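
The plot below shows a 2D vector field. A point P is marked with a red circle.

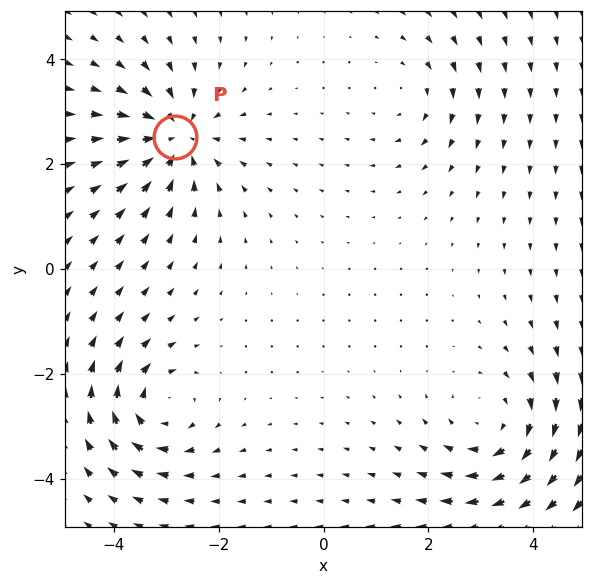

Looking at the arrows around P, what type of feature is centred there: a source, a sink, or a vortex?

At P (-2.8, 2.5) the arrows converge inward. Divergence about -5, curl ≈0 — negative divergence with near-zero curl is a sink.

sink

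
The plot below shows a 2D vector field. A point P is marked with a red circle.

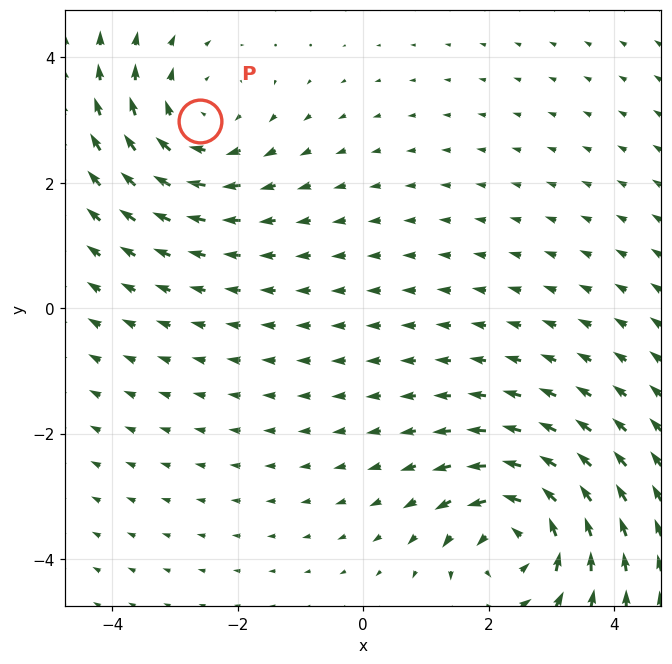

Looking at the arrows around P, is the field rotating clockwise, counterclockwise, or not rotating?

Near P at (-2.6, 3.0) the arrows circulate clockwise. The curl (z-component) there is about -2; negative curl means clockwise rotation.

clockwise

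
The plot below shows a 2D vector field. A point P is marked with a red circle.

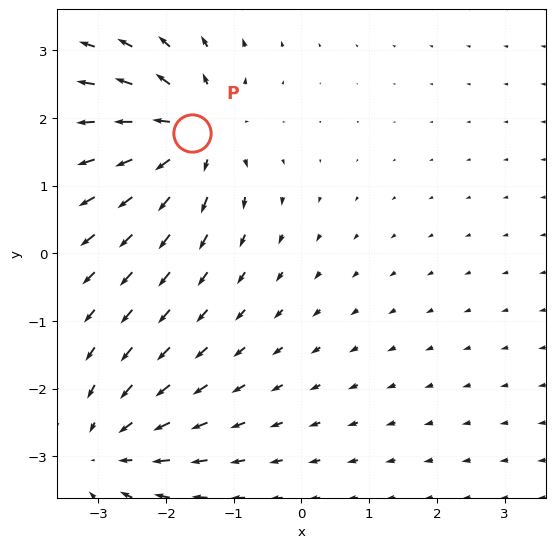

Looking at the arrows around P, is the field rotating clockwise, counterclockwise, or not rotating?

not rotating

Near P at (-1.6, 1.8) the arrows show no circulation. The curl there is ≈0.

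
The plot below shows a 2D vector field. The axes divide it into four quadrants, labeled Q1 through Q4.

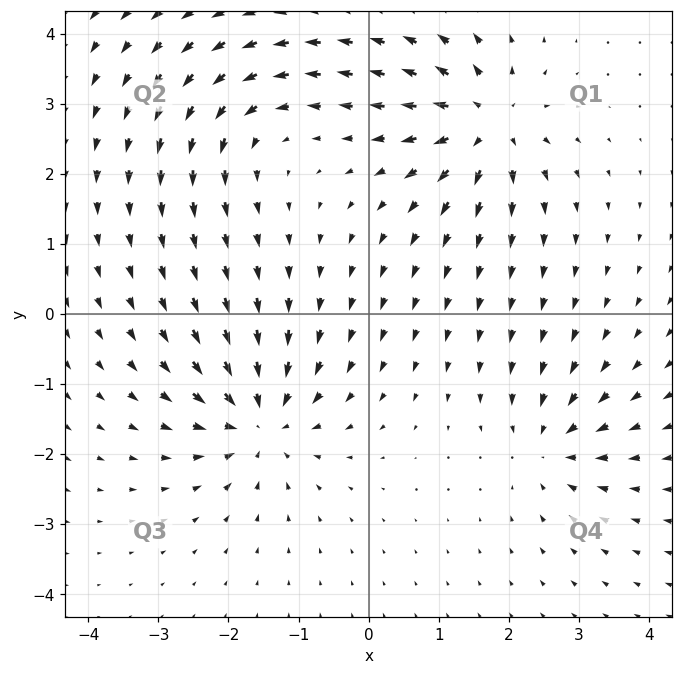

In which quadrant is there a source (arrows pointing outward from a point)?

Q1

The source sits at approximately (1.7, 2.7), which lies in quadrant Q1. The divergence there is about +5, positive as expected for a source.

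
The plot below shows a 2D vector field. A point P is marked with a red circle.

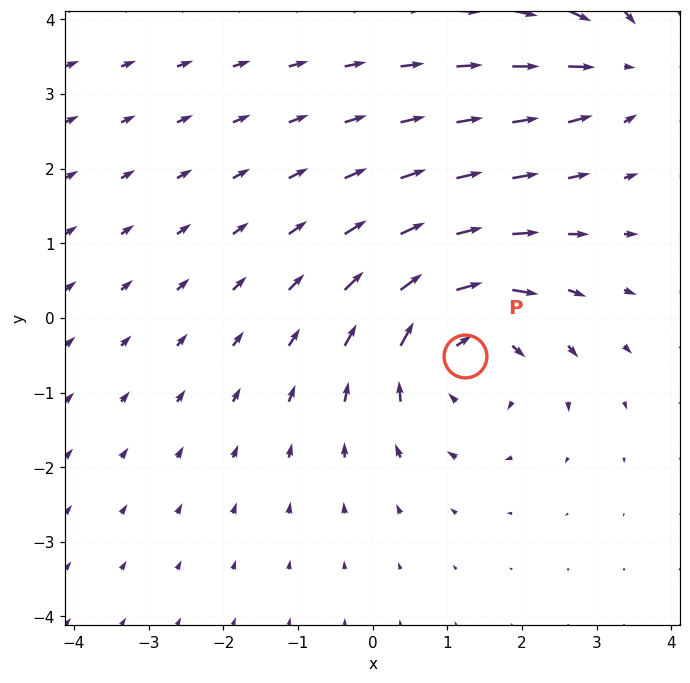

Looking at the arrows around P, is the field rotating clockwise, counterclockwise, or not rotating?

clockwise

Near P at (1.2, -0.5) the arrows circulate clockwise. The curl (z-component) there is about -5; negative curl means clockwise rotation.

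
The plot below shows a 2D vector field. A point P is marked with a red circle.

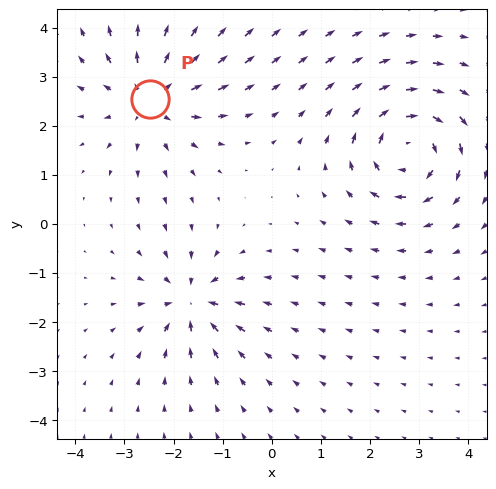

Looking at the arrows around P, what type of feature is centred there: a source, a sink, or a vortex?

At P (-2.5, 2.6) the arrows spread outward. Divergence about +4, curl ≈0 — positive divergence with near-zero curl is a source.

source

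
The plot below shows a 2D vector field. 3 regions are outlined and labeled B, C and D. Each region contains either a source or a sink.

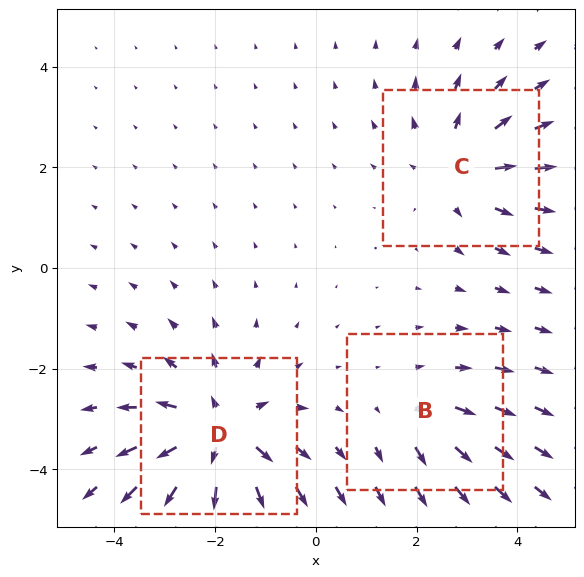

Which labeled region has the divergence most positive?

Divergence at each region's feature centre — B: about +2, C: about +3, D: about +5. Region D is most positive.

D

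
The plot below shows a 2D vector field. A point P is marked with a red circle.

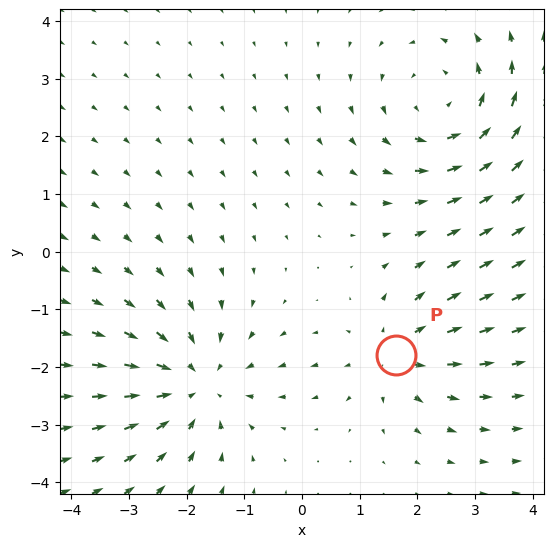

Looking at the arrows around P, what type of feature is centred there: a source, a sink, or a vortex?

source

At P (1.6, -1.8) the arrows spread outward. Divergence about +3, curl ≈0 — positive divergence with near-zero curl is a source.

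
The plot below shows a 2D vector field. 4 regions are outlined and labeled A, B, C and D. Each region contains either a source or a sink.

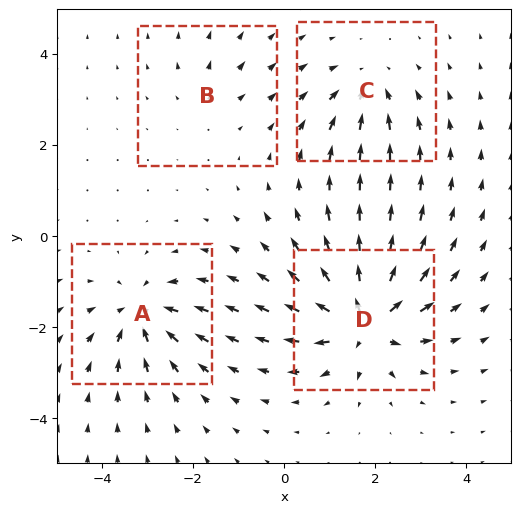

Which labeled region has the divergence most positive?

D

Divergence at each region's feature centre — A: about -6, B: about +2, C: about -4, D: about +8. Region D is most positive.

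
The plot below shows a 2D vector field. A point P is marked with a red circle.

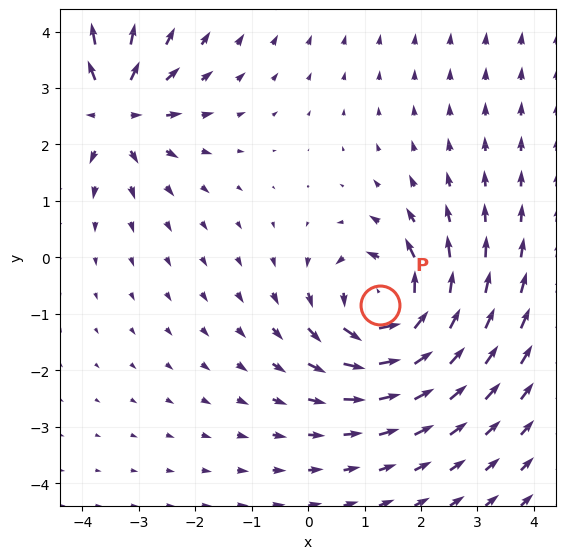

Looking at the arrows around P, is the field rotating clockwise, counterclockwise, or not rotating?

counterclockwise

Near P at (1.3, -0.8) the arrows circulate counterclockwise. The curl (z-component) there is about +6; positive curl means counterclockwise rotation.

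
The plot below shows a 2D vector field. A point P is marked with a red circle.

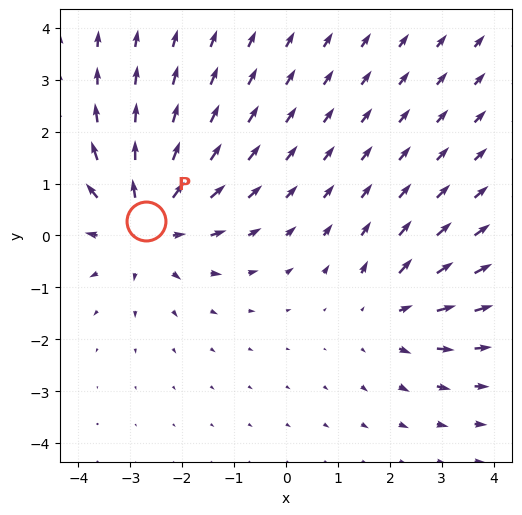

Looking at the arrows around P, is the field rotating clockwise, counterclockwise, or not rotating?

not rotating

Near P at (-2.7, 0.3) the arrows show no circulation. The curl there is ≈0.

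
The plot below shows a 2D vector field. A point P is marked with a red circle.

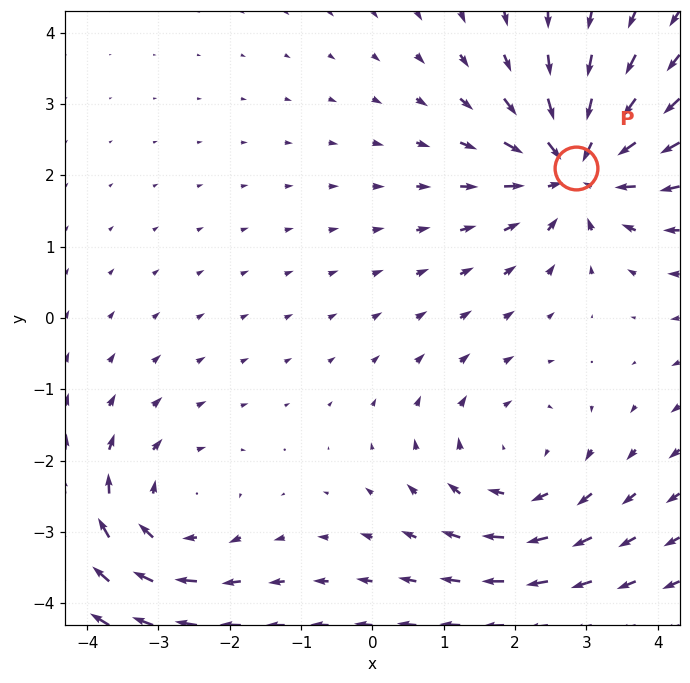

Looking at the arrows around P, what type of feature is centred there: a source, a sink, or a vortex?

At P (2.9, 2.1) the arrows converge inward. Divergence about -6, curl ≈0 — negative divergence with near-zero curl is a sink.

sink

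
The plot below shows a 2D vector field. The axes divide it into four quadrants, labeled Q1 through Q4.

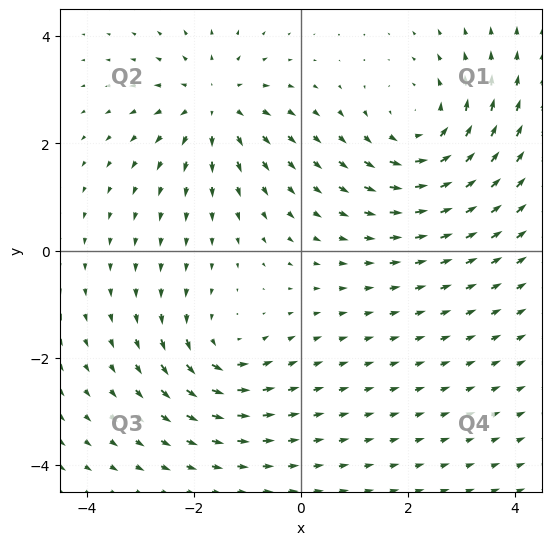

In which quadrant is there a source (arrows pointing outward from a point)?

Q2

The source sits at approximately (-1.6, 2.7), which lies in quadrant Q2. The divergence there is about +4, positive as expected for a source.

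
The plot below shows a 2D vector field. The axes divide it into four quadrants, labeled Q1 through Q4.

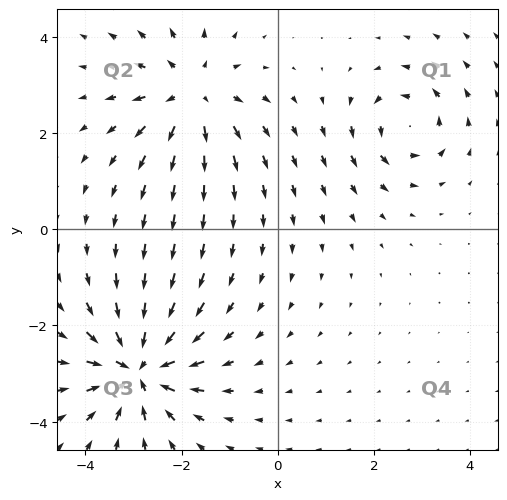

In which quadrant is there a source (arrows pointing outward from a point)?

Q2

The source sits at approximately (-1.8, 2.8), which lies in quadrant Q2. The divergence there is about +4, positive as expected for a source.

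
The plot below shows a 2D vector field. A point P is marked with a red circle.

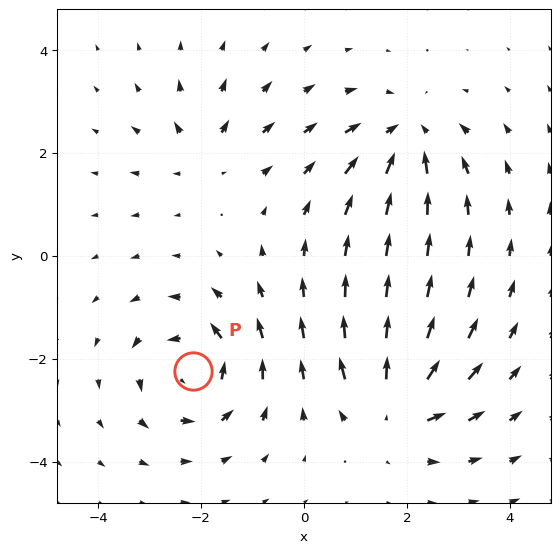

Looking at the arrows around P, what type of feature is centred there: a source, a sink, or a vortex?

At P (-2.1, -2.2) the arrows circulate counterclockwise. Divergence ≈0, curl about +5 — near-zero divergence with nonzero curl is a vortex.

vortex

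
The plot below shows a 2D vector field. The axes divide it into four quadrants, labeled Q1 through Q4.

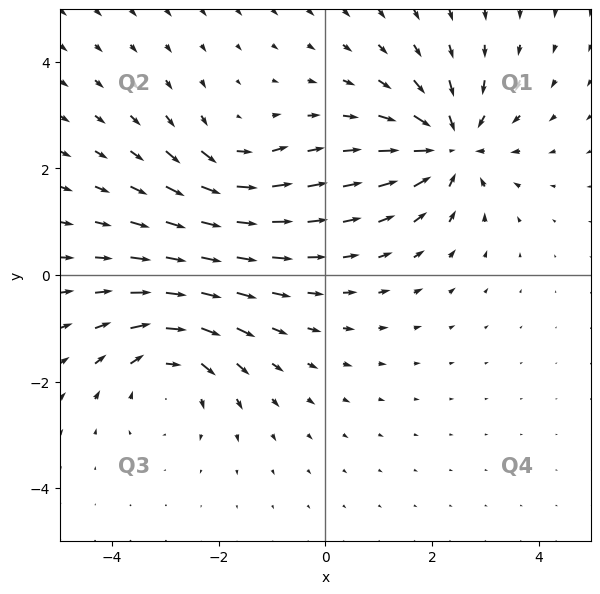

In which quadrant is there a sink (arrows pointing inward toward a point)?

The sink sits at approximately (2.3, 2.4), which lies in quadrant Q1. The divergence there is about -5, negative as expected for a sink.

Q1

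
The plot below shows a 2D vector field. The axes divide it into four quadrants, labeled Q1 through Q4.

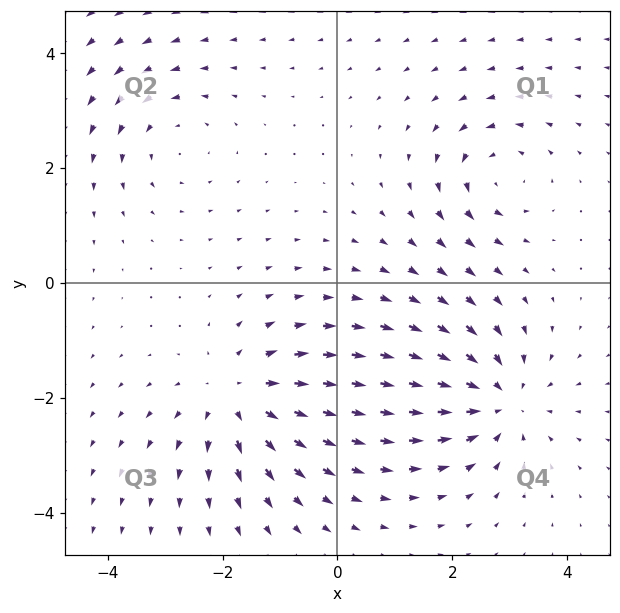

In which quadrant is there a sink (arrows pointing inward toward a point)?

The sink sits at approximately (2.8, -2.1), which lies in quadrant Q4. The divergence there is about -5, negative as expected for a sink.

Q4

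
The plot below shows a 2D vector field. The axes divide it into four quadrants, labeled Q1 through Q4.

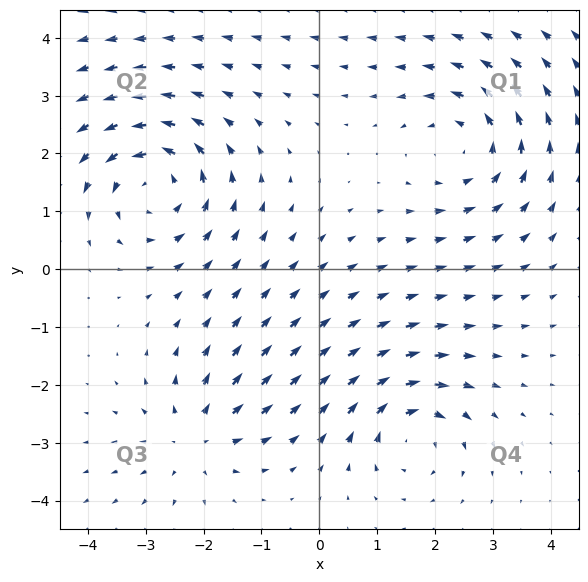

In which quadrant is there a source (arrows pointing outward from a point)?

The source sits at approximately (-2.2, -2.9), which lies in quadrant Q3. The divergence there is about +4, positive as expected for a source.

Q3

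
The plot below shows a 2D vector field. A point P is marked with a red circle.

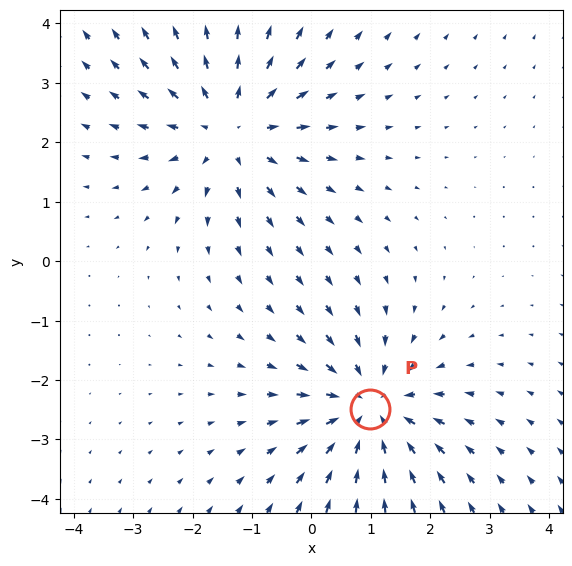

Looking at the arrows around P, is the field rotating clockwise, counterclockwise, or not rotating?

Near P at (1.0, -2.5) the arrows show no circulation. The curl there is ≈0.

not rotating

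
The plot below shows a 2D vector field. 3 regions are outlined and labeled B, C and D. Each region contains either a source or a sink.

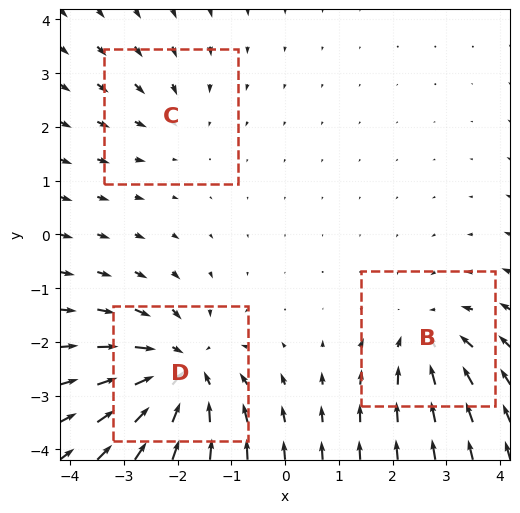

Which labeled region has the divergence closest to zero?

Divergence at each region's feature centre — B: about -3, C: about -2, D: about -5. Region C is closest to zero.

C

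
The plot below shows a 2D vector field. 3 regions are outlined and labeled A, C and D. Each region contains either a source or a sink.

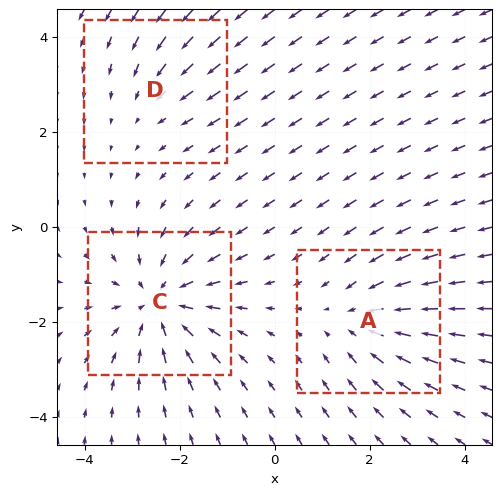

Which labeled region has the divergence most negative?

Divergence at each region's feature centre — A: about -3, C: about -4, D: about -2. Region C is most negative.

C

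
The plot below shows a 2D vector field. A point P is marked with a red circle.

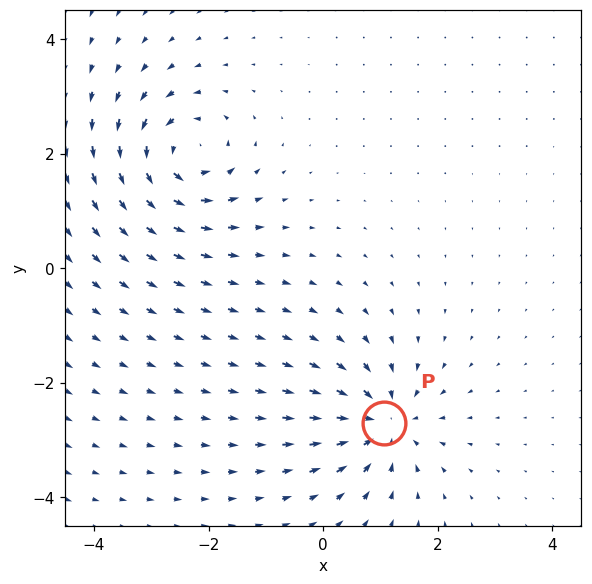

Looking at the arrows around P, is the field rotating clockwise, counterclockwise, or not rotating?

Near P at (1.1, -2.7) the arrows show no circulation. The curl there is ≈0.

not rotating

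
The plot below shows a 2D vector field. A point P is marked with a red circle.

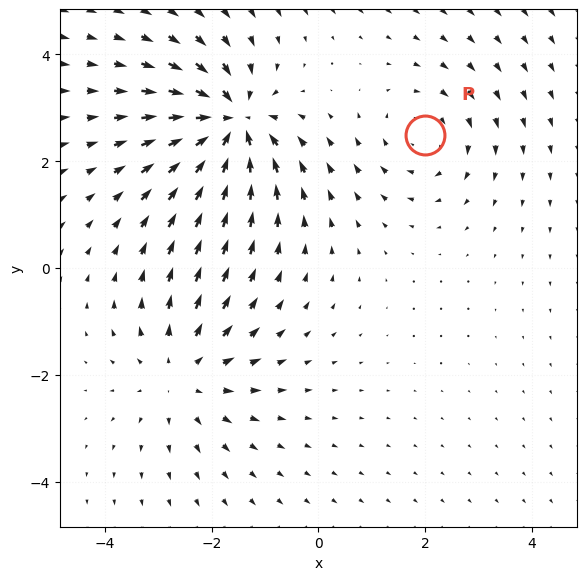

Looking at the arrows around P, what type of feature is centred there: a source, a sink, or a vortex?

vortex

At P (2.0, 2.5) the arrows circulate clockwise. Divergence ≈0, curl about -3 — near-zero divergence with nonzero curl is a vortex.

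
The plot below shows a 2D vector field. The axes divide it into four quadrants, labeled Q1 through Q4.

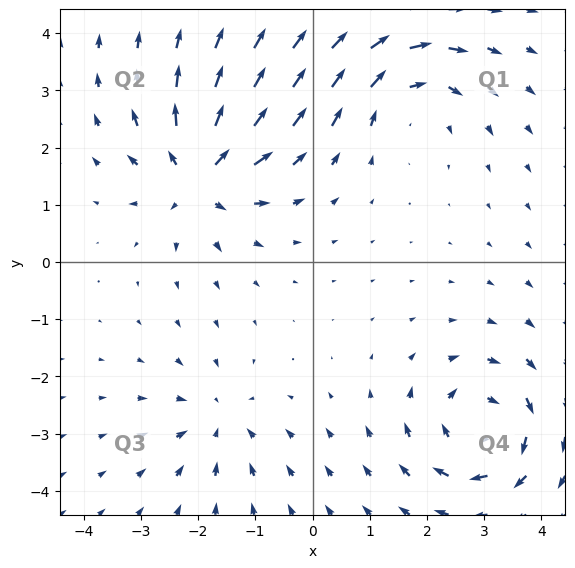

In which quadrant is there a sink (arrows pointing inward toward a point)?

Q3

The sink sits at approximately (-1.6, -2.8), which lies in quadrant Q3. The divergence there is about -4, negative as expected for a sink.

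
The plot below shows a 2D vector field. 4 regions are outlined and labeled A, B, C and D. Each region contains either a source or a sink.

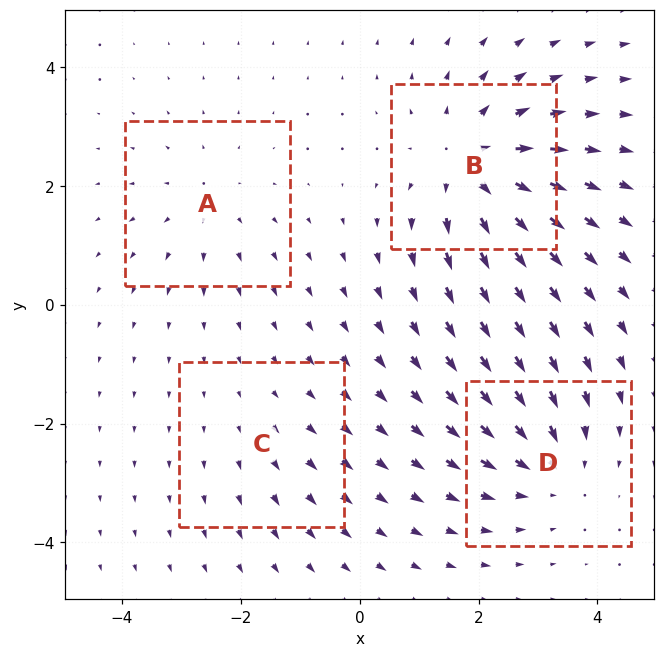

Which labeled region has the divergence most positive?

Divergence at each region's feature centre — A: about +3, B: about +6, C: about +2, D: about -4. Region B is most positive.

B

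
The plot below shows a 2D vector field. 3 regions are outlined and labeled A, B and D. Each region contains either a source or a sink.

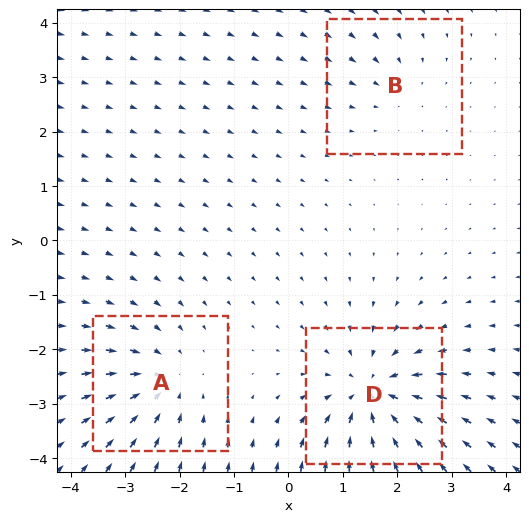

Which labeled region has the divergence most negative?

D

Divergence at each region's feature centre — A: about -4, B: about -2, D: about -5. Region D is most negative.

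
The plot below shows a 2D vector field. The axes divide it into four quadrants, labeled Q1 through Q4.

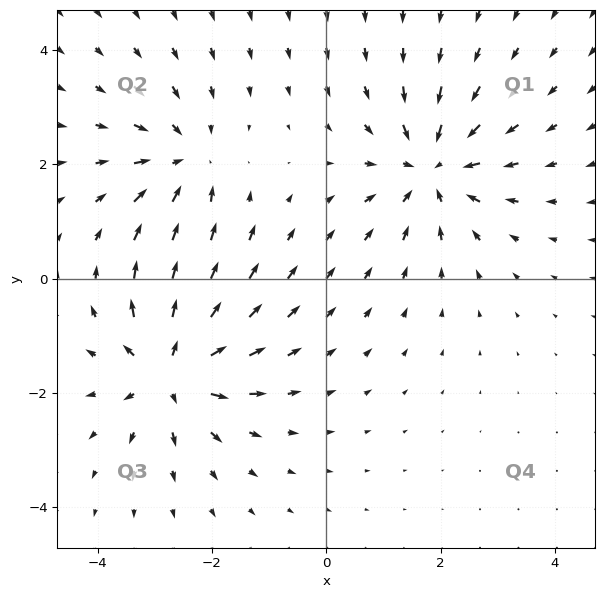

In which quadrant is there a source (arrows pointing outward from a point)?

The source sits at approximately (-2.7, -1.6), which lies in quadrant Q3. The divergence there is about +4, positive as expected for a source.

Q3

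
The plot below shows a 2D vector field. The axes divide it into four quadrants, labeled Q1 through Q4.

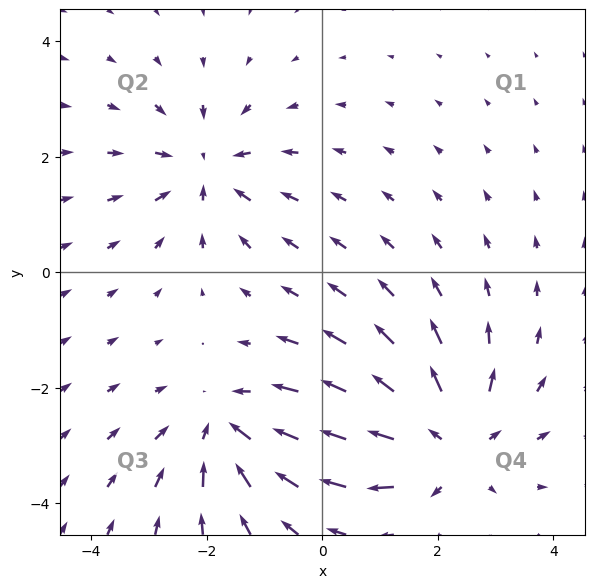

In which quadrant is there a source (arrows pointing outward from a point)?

Q4

The source sits at approximately (2.2, -2.9), which lies in quadrant Q4. The divergence there is about +4, positive as expected for a source.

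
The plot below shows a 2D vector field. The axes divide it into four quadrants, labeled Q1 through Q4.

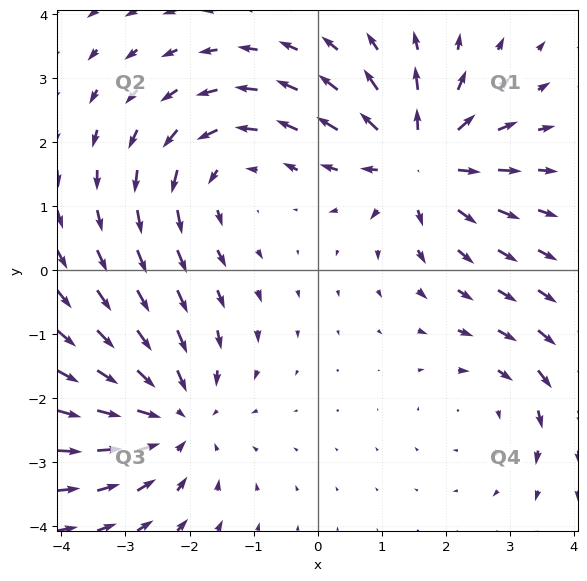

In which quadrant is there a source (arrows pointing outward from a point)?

The source sits at approximately (1.6, 1.7), which lies in quadrant Q1. The divergence there is about +4, positive as expected for a source.

Q1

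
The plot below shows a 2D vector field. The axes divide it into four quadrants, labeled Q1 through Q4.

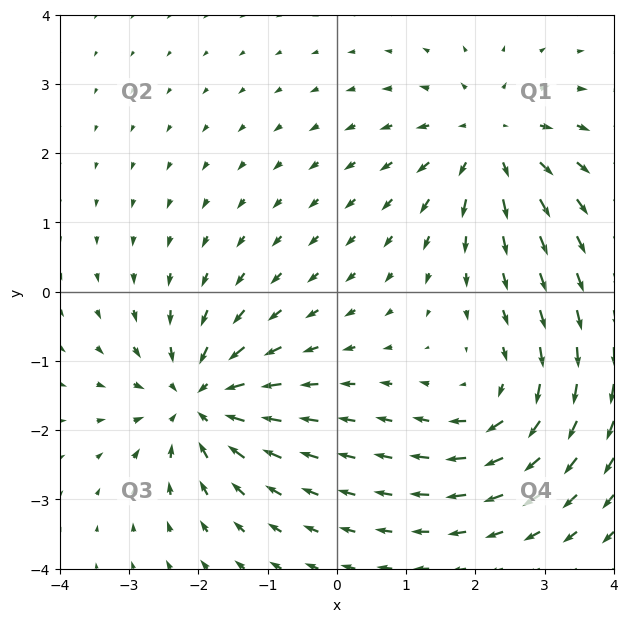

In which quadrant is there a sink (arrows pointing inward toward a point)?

The sink sits at approximately (-2.0, -1.6), which lies in quadrant Q3. The divergence there is about -4, negative as expected for a sink.

Q3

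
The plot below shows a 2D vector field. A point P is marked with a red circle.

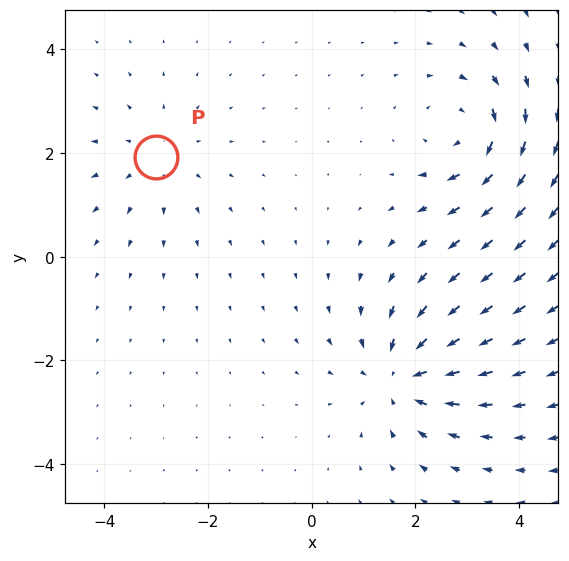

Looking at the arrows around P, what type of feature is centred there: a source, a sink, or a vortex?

source

At P (-3.0, 1.9) the arrows spread outward. Divergence about +3, curl ≈0 — positive divergence with near-zero curl is a source.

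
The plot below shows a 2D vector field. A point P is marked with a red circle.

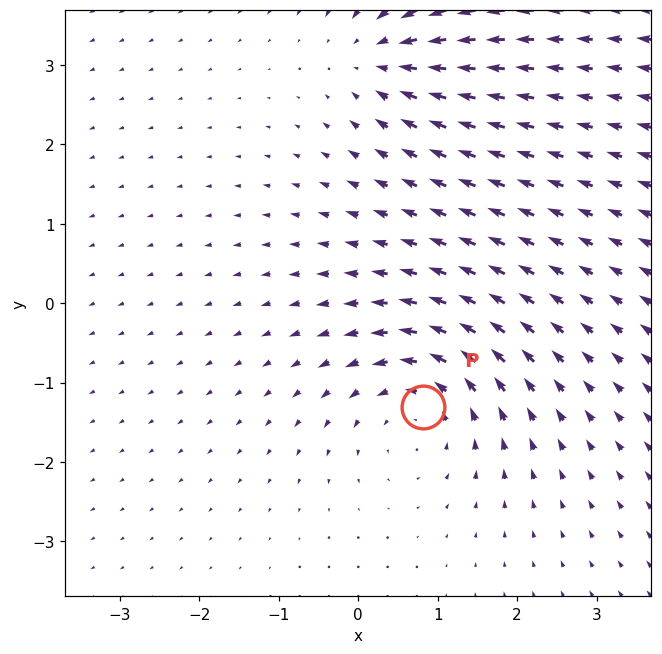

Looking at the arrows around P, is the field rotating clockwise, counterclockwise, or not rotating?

counterclockwise

Near P at (0.8, -1.3) the arrows circulate counterclockwise. The curl (z-component) there is about +4; positive curl means counterclockwise rotation.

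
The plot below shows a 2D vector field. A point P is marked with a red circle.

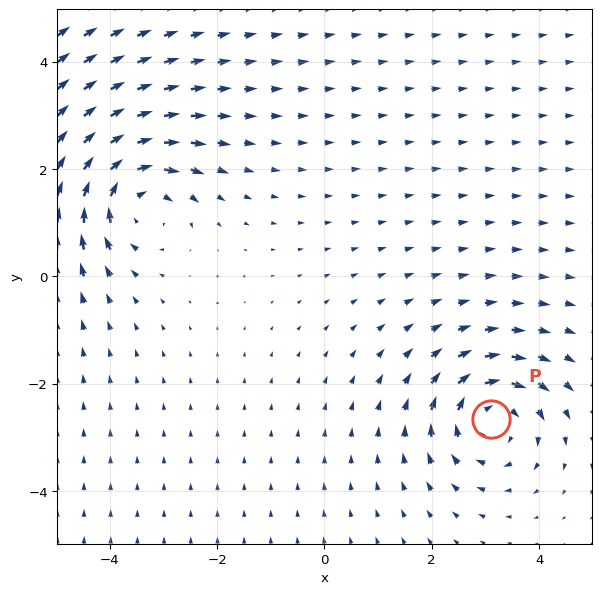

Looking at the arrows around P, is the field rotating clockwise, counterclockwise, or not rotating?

Near P at (3.1, -2.7) the arrows circulate clockwise. The curl (z-component) there is about -4; negative curl means clockwise rotation.

clockwise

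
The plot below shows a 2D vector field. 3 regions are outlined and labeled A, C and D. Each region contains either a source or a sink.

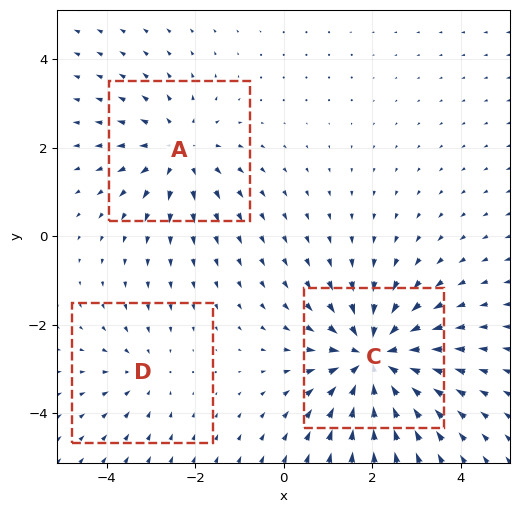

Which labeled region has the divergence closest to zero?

D

Divergence at each region's feature centre — A: about +3, C: about -5, D: about -2. Region D is closest to zero.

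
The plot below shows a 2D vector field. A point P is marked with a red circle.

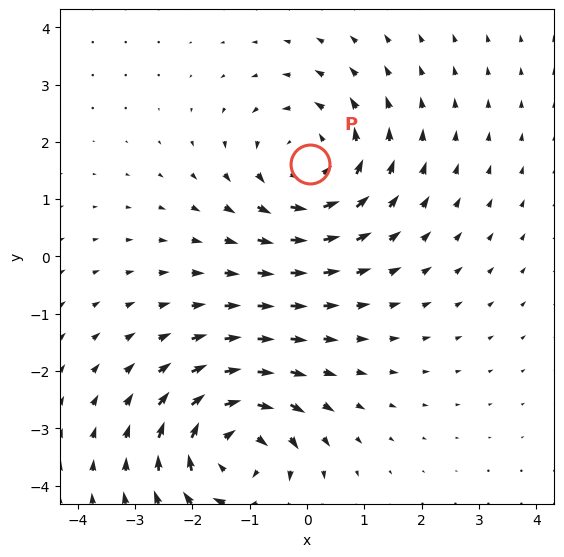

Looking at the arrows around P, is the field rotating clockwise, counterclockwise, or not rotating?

Near P at (0.1, 1.6) the arrows circulate counterclockwise. The curl (z-component) there is about +4; positive curl means counterclockwise rotation.

counterclockwise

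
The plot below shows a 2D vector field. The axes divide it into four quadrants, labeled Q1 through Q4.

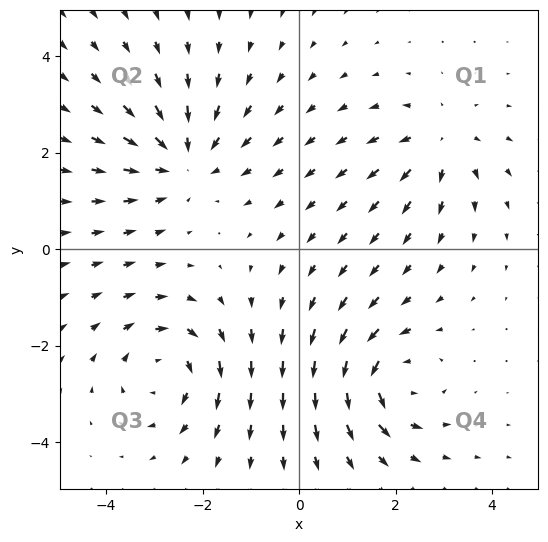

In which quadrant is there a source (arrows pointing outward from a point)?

Q1

The source sits at approximately (2.9, 2.2), which lies in quadrant Q1. The divergence there is about +3, positive as expected for a source.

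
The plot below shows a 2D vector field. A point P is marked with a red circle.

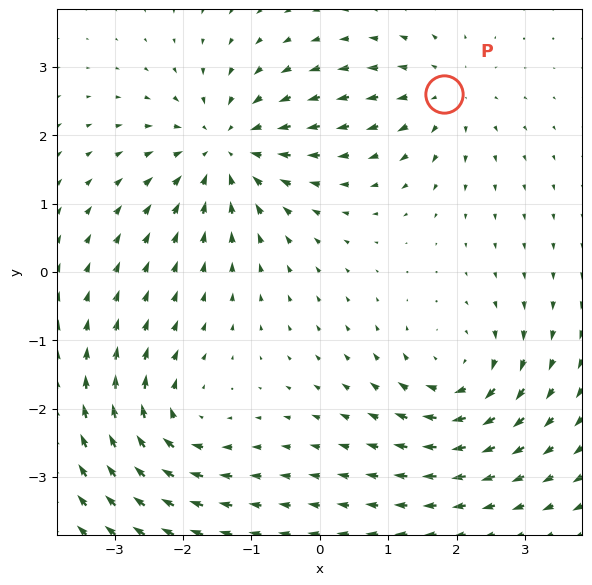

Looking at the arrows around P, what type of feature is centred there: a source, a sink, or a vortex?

source

At P (1.8, 2.6) the arrows spread outward. Divergence about +3, curl ≈0 — positive divergence with near-zero curl is a source.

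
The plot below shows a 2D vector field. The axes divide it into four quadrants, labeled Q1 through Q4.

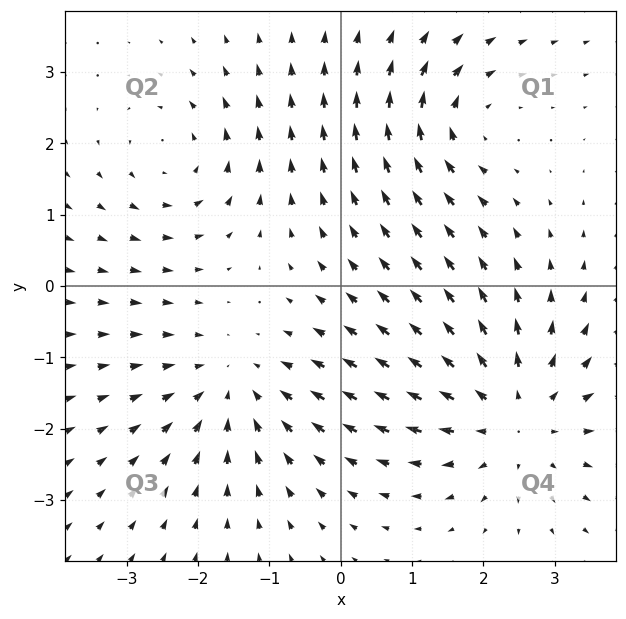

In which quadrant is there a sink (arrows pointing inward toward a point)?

The sink sits at approximately (-1.5, -1.4), which lies in quadrant Q3. The divergence there is about -3, negative as expected for a sink.

Q3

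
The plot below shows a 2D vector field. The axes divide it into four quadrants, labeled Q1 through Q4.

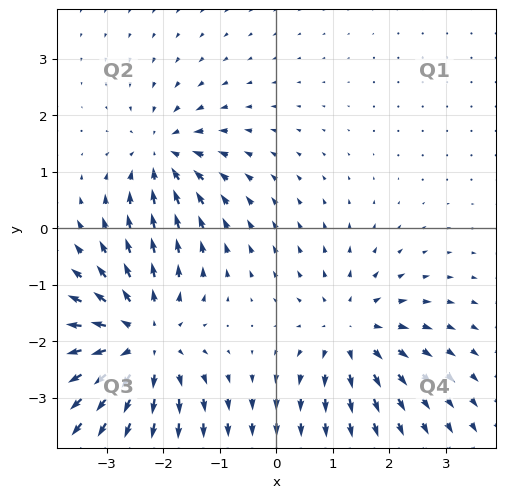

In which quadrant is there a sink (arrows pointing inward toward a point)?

Q2

The sink sits at approximately (-2.0, 1.3), which lies in quadrant Q2. The divergence there is about -4, negative as expected for a sink.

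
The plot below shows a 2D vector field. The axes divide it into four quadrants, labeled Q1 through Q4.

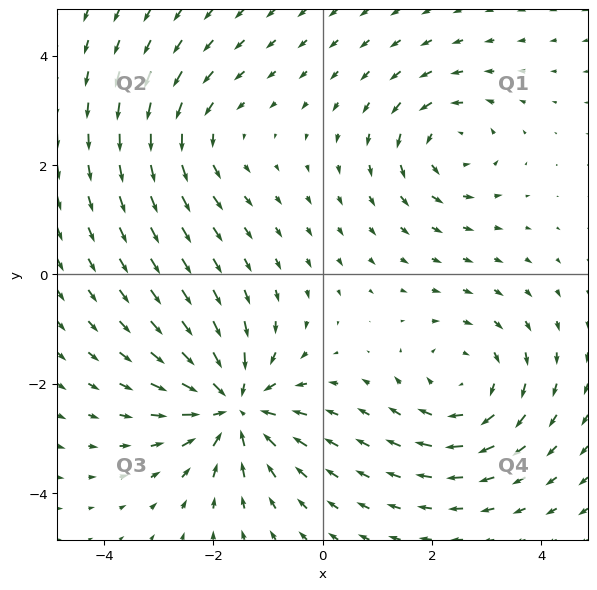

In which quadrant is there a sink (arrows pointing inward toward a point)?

Q3

The sink sits at approximately (-1.6, -2.4), which lies in quadrant Q3. The divergence there is about -5, negative as expected for a sink.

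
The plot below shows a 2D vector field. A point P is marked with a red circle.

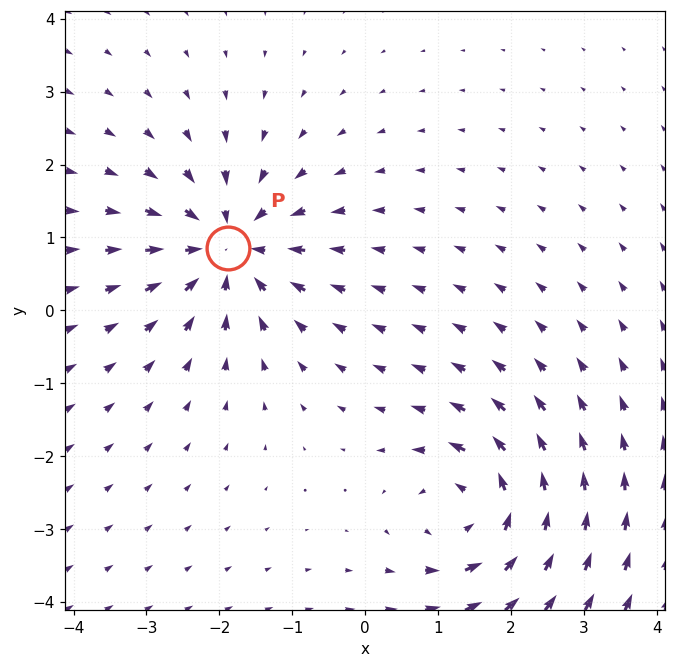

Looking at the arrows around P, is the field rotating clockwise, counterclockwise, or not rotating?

Near P at (-1.9, 0.9) the arrows show no circulation. The curl there is ≈0.

not rotating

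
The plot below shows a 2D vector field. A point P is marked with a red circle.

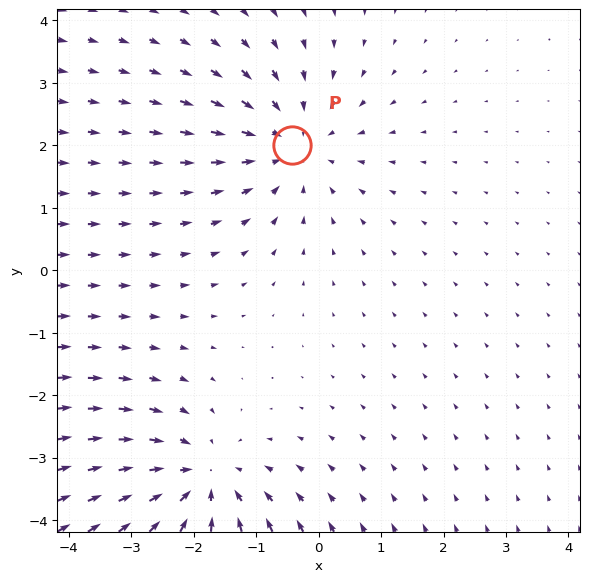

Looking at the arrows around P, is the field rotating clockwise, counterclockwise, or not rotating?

Near P at (-0.4, 2.0) the arrows show no circulation. The curl there is ≈0.

not rotating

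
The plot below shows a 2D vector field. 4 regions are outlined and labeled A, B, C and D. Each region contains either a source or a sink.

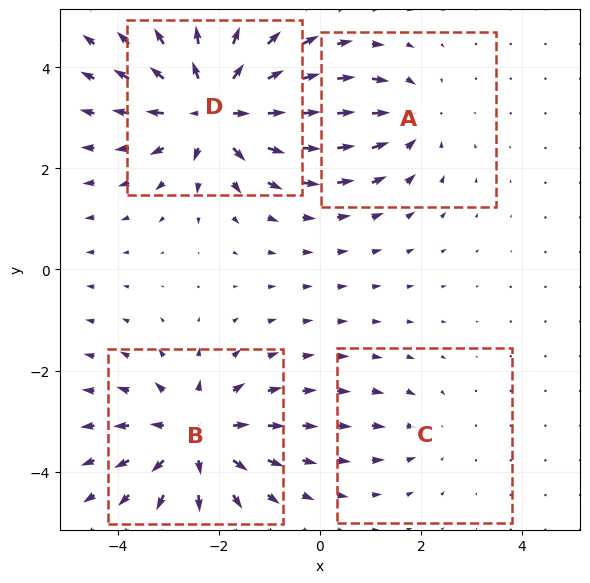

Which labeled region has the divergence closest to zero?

C

Divergence at each region's feature centre — A: about -3, B: about +5, C: about -2, D: about +7. Region C is closest to zero.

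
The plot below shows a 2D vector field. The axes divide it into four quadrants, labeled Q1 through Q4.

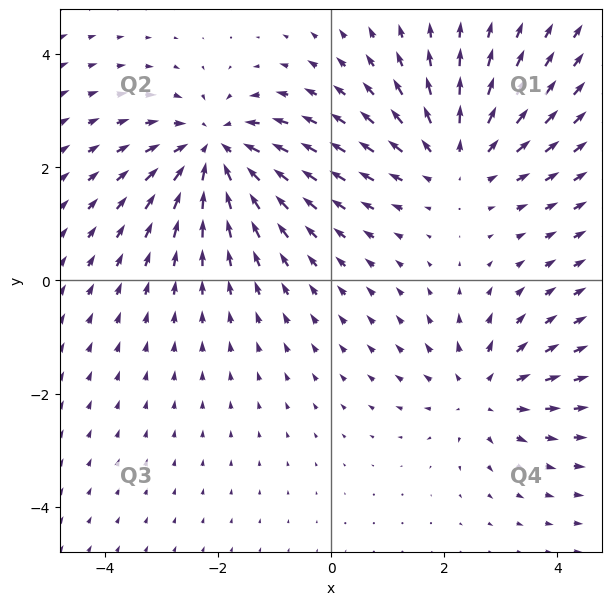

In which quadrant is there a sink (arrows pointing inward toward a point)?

Q2

The sink sits at approximately (-2.1, 2.3), which lies in quadrant Q2. The divergence there is about -4, negative as expected for a sink.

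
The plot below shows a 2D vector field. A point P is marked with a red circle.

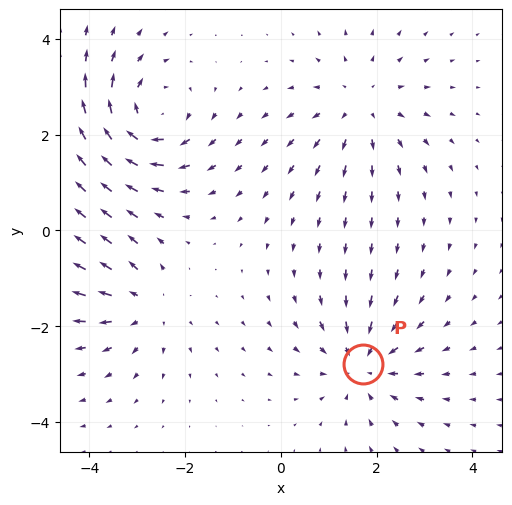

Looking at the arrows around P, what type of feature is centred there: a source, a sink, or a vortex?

sink

At P (1.7, -2.8) the arrows converge inward. Divergence about -4, curl ≈0 — negative divergence with near-zero curl is a sink.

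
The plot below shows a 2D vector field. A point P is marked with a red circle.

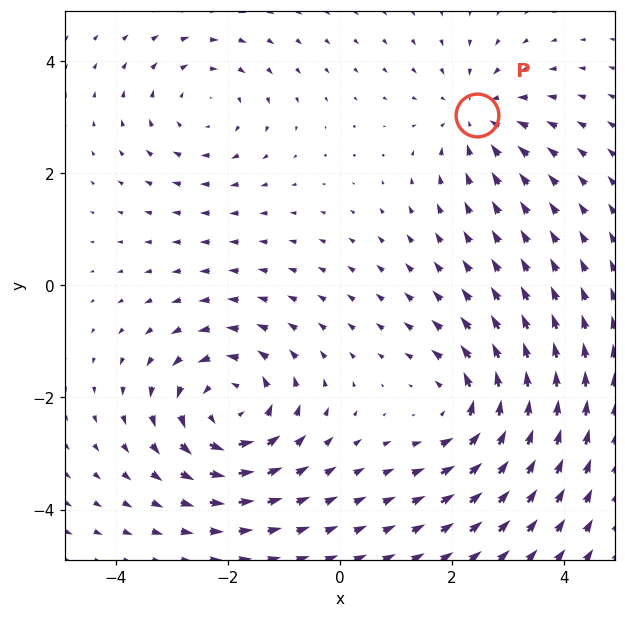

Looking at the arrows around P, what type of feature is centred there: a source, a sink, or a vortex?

sink

At P (2.4, 3.0) the arrows converge inward. Divergence about -3, curl ≈0 — negative divergence with near-zero curl is a sink.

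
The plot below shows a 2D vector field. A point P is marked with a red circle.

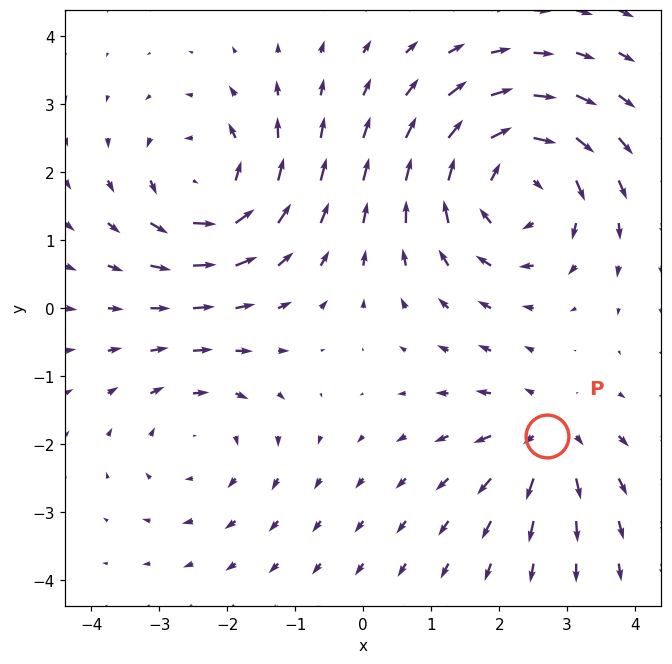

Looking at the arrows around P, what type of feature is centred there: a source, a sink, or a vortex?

At P (2.7, -1.9) the arrows spread outward. Divergence about +4, curl ≈0 — positive divergence with near-zero curl is a source.

source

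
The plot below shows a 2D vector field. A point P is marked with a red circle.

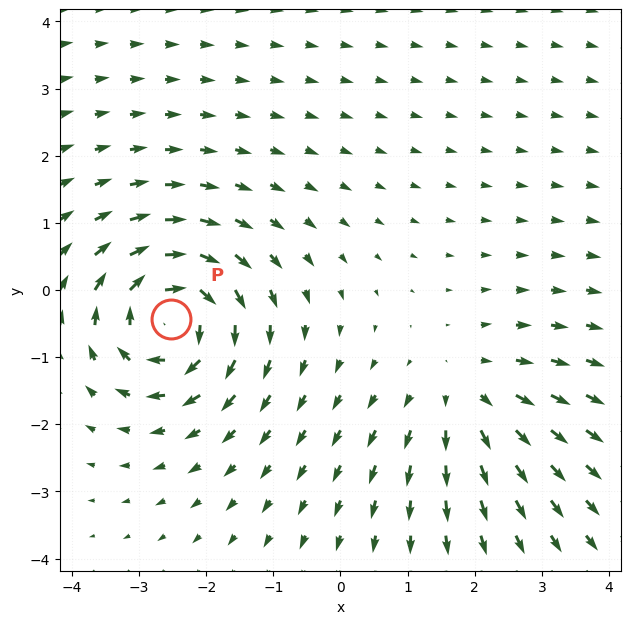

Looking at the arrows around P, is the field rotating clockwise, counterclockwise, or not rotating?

clockwise

Near P at (-2.5, -0.4) the arrows circulate clockwise. The curl (z-component) there is about -6; negative curl means clockwise rotation.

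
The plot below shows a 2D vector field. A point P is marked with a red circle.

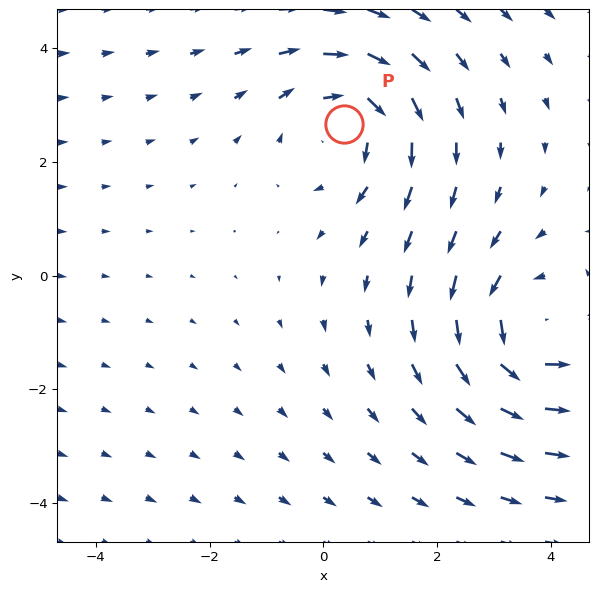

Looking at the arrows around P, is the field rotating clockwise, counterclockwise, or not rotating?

clockwise

Near P at (0.4, 2.7) the arrows circulate clockwise. The curl (z-component) there is about -3; negative curl means clockwise rotation.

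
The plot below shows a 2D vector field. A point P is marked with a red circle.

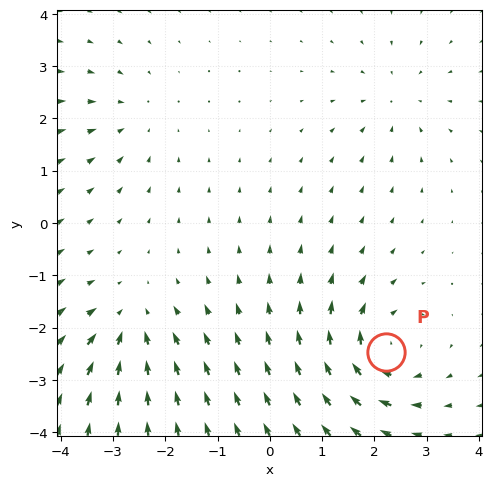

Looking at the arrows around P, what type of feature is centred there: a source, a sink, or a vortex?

vortex

At P (2.2, -2.5) the arrows circulate clockwise. Divergence ≈0, curl about -6 — near-zero divergence with nonzero curl is a vortex.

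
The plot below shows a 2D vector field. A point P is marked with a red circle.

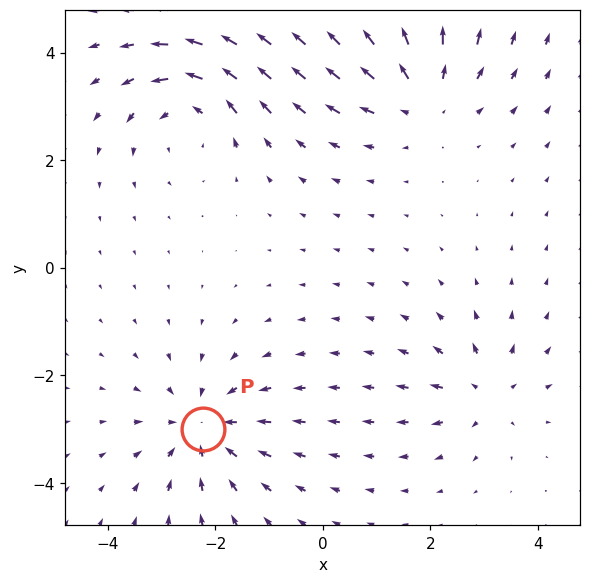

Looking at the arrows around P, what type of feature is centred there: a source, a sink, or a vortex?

At P (-2.2, -3.0) the arrows converge inward. Divergence about -5, curl ≈0 — negative divergence with near-zero curl is a sink.

sink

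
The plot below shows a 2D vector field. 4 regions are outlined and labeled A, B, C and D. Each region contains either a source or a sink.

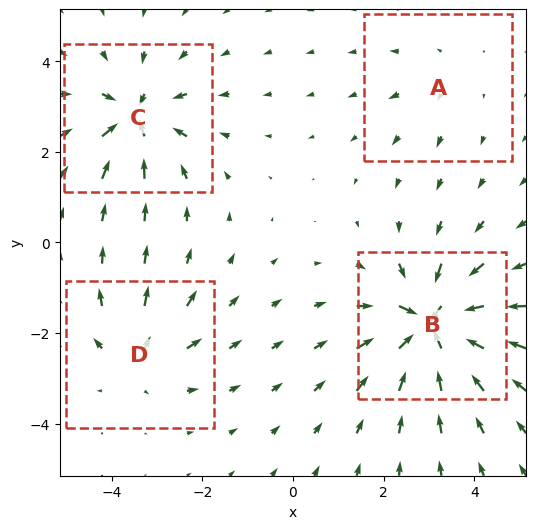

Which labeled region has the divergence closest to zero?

Divergence at each region's feature centre — A: about +2, B: about -9, C: about -6, D: about +4. Region A is closest to zero.

A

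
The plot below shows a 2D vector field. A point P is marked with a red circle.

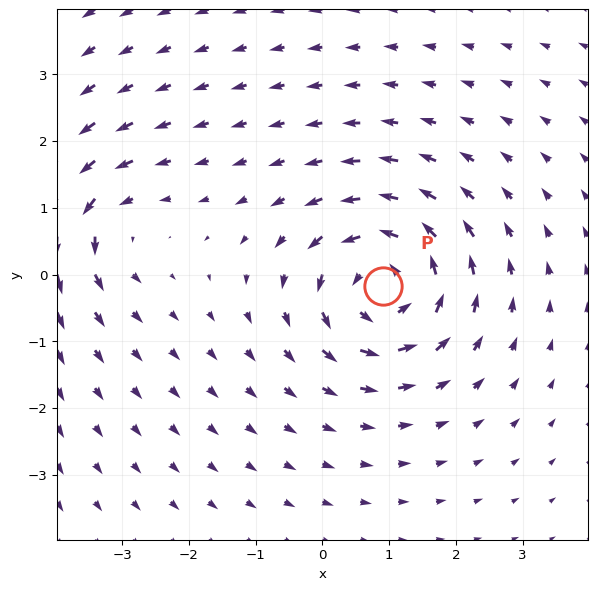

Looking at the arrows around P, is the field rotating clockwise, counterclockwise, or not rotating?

Near P at (0.9, -0.2) the arrows circulate counterclockwise. The curl (z-component) there is about +6; positive curl means counterclockwise rotation.

counterclockwise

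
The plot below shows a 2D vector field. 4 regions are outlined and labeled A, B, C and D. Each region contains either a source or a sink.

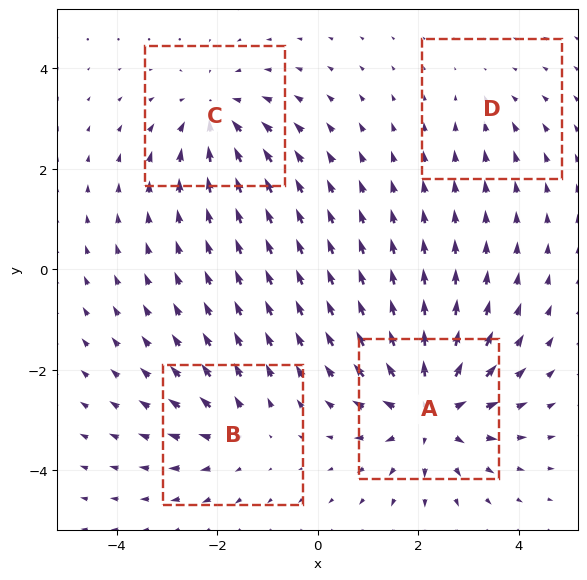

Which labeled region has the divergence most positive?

Divergence at each region's feature centre — A: about +6, B: about +3, C: about -4, D: about -2. Region A is most positive.

A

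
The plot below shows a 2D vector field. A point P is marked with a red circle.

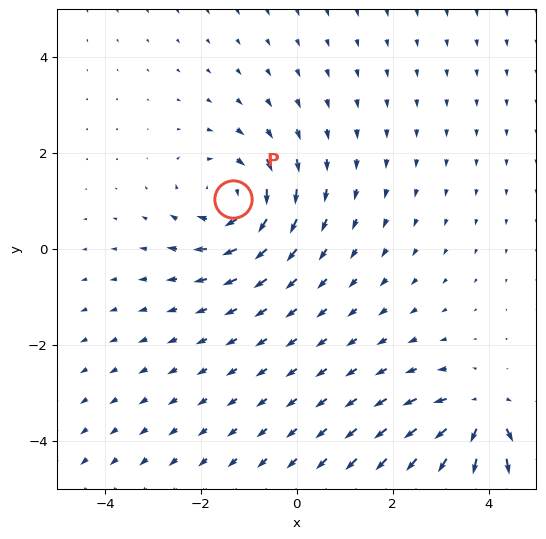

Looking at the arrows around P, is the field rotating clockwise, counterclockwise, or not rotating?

clockwise

Near P at (-1.3, 1.0) the arrows circulate clockwise. The curl (z-component) there is about -4; negative curl means clockwise rotation.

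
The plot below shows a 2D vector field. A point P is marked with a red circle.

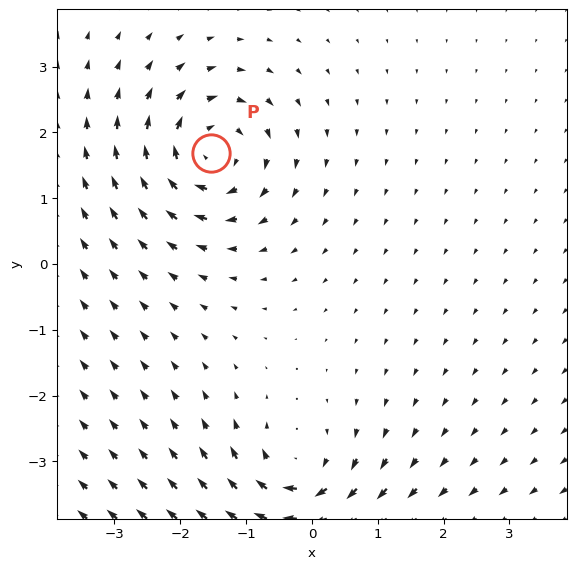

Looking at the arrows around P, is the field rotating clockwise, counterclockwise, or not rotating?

Near P at (-1.5, 1.7) the arrows circulate clockwise. The curl (z-component) there is about -7; negative curl means clockwise rotation.

clockwise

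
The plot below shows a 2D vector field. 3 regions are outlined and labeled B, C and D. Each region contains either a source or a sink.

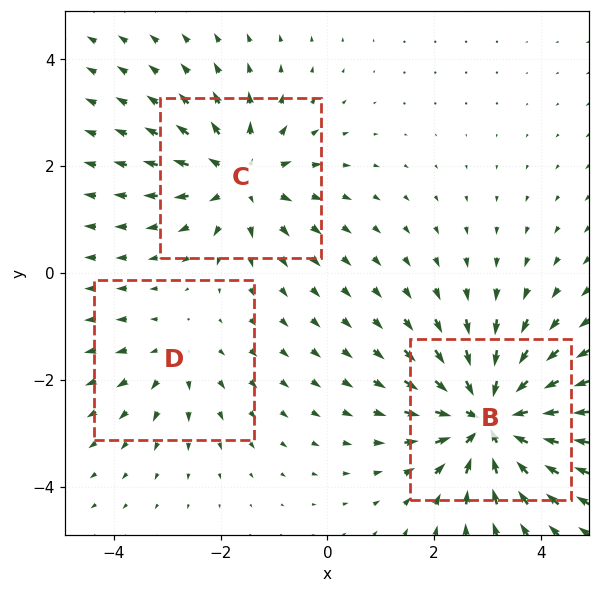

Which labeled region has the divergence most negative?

Divergence at each region's feature centre — B: about -6, C: about +4, D: about +2. Region B is most negative.

B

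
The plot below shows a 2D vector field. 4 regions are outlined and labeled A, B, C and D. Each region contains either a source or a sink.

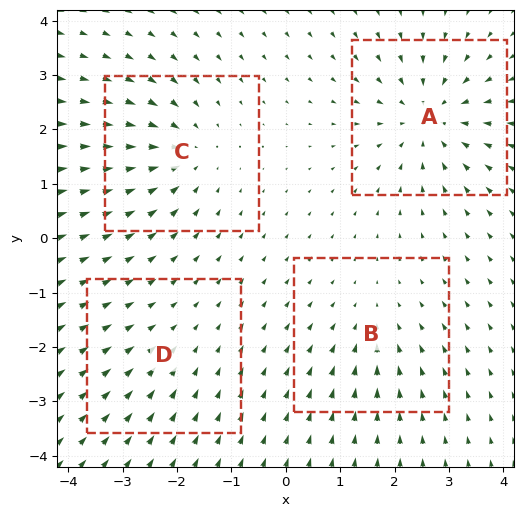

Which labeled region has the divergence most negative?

A

Divergence at each region's feature centre — A: about -6, B: about -3, C: about -5, D: about -2. Region A is most negative.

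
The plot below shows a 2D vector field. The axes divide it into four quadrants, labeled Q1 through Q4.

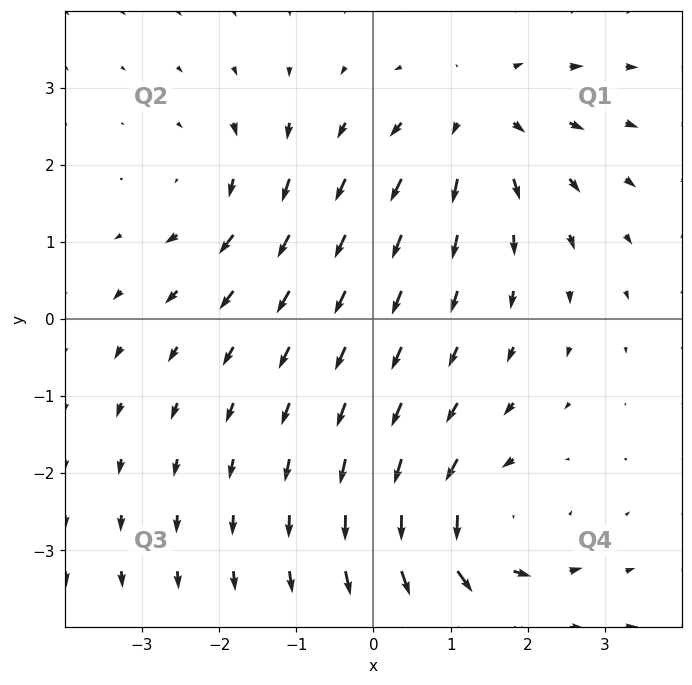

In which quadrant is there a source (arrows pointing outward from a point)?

The source sits at approximately (1.4, 2.6), which lies in quadrant Q1. The divergence there is about +4, positive as expected for a source.

Q1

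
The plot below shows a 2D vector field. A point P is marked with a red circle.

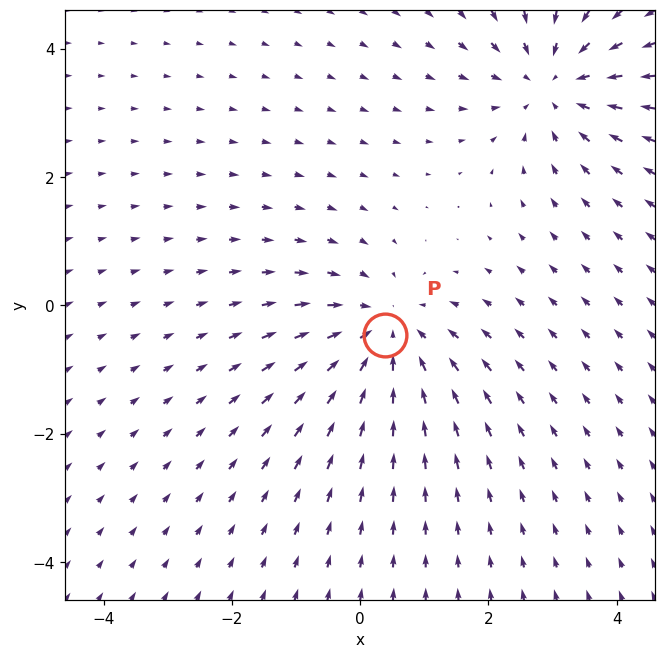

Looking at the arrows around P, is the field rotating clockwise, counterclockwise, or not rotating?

Near P at (0.4, -0.5) the arrows show no circulation. The curl there is ≈0.

not rotating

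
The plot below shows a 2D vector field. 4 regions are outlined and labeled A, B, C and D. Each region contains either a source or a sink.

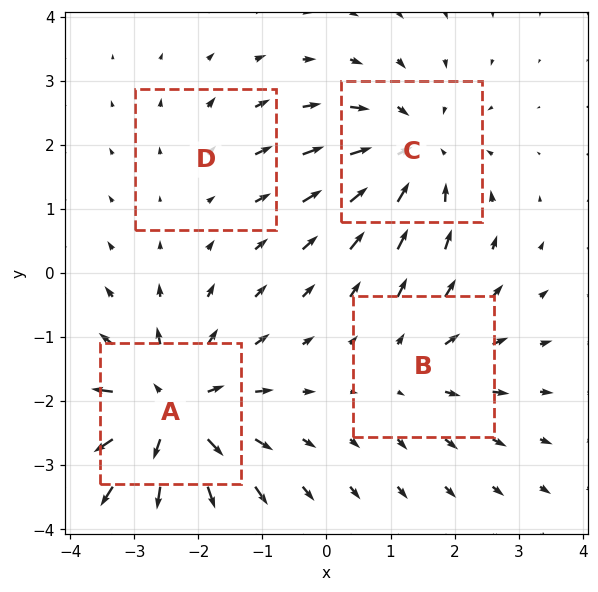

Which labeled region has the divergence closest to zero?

Divergence at each region's feature centre — A: about +7, B: about +3, C: about -5, D: about +2. Region D is closest to zero.

D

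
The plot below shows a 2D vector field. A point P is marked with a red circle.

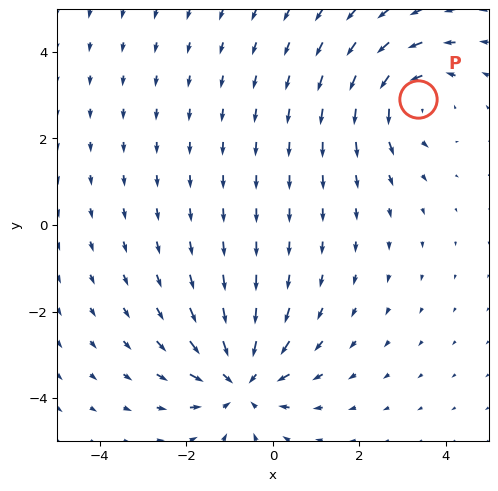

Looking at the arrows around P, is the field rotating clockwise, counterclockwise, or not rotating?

counterclockwise

Near P at (3.3, 2.9) the arrows circulate counterclockwise. The curl (z-component) there is about +2; positive curl means counterclockwise rotation.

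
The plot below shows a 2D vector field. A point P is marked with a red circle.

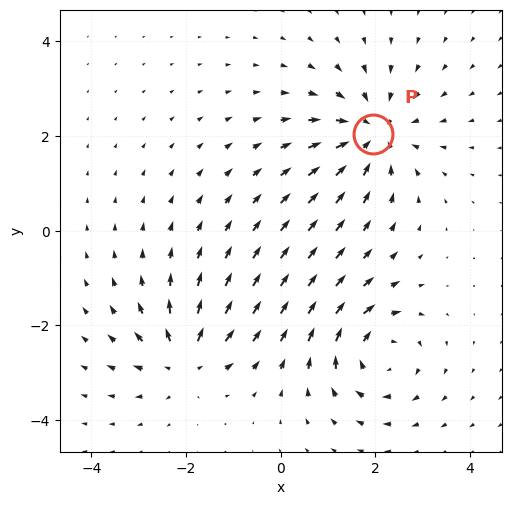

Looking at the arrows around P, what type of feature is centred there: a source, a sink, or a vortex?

sink

At P (2.0, 2.0) the arrows converge inward. Divergence about -4, curl ≈0 — negative divergence with near-zero curl is a sink.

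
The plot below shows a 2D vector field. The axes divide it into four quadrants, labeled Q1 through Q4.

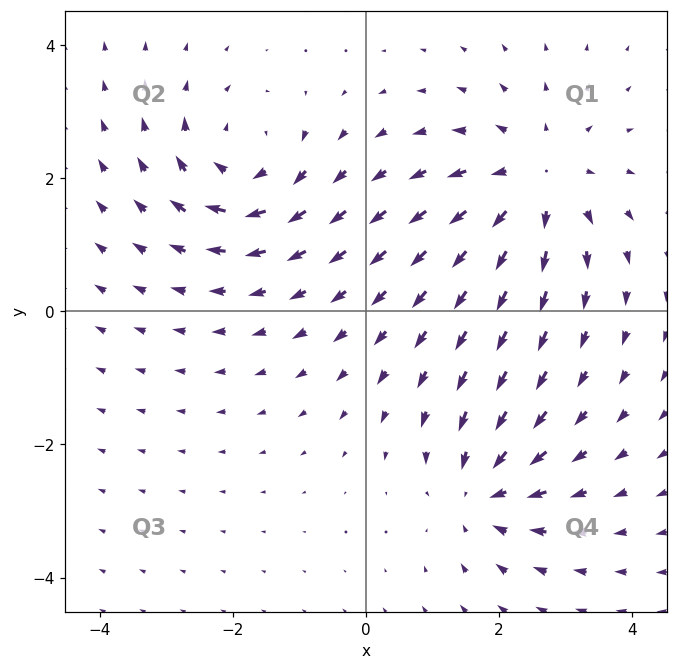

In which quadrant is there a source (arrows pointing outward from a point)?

Q1

The source sits at approximately (2.6, 2.0), which lies in quadrant Q1. The divergence there is about +4, positive as expected for a source.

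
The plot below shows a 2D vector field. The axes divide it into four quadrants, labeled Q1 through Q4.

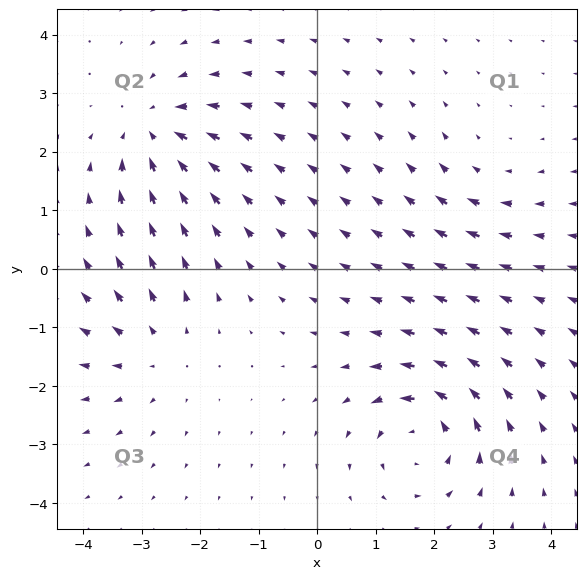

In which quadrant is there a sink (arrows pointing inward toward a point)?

Q2

The sink sits at approximately (-2.8, 2.3), which lies in quadrant Q2. The divergence there is about -5, negative as expected for a sink.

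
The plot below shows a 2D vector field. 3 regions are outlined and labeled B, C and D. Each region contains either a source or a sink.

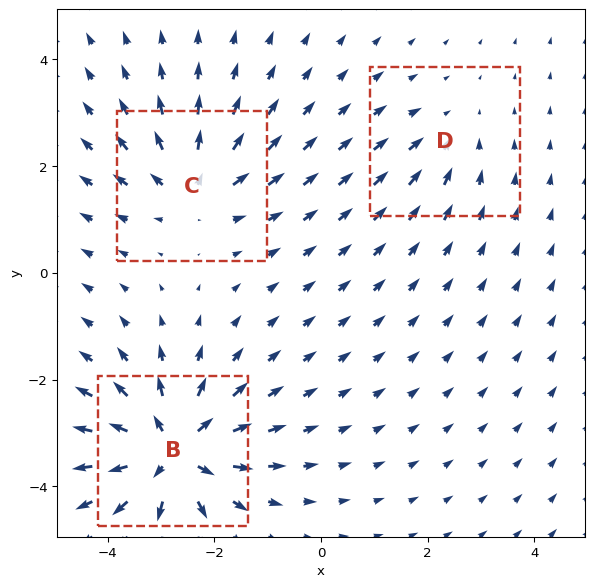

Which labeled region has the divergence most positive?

Divergence at each region's feature centre — B: about +7, C: about +4, D: about -2. Region B is most positive.

B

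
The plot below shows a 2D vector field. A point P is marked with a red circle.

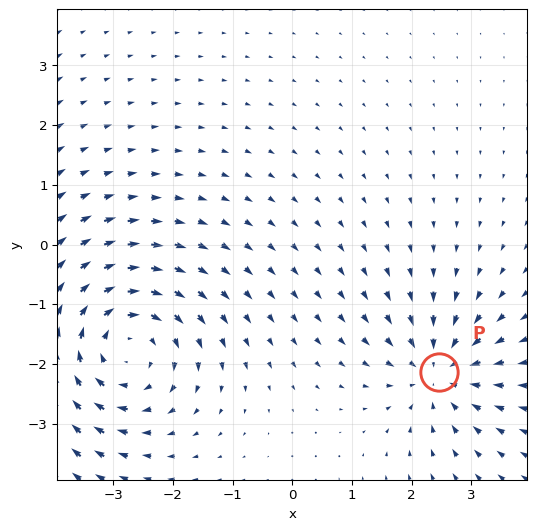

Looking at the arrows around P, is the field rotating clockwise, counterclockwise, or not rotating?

Near P at (2.5, -2.1) the arrows show no circulation. The curl there is ≈0.

not rotating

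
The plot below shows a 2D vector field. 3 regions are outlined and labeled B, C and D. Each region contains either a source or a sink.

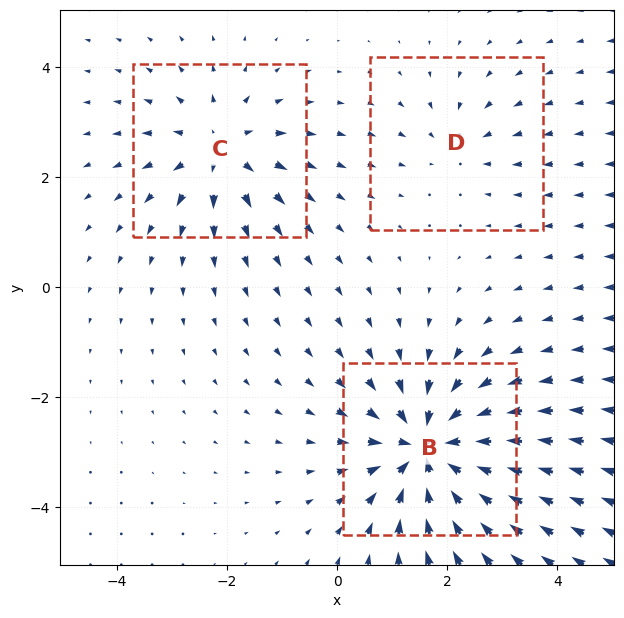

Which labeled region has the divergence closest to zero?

Divergence at each region's feature centre — B: about -5, C: about +3, D: about -2. Region D is closest to zero.

D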